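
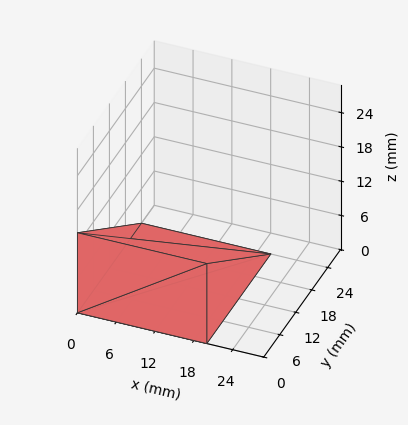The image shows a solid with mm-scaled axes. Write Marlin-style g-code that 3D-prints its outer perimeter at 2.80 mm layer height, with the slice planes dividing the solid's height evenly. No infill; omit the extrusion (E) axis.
Reading the render: the shape is a wedge (ramp): 20 × 24 mm base, rising to 14 mm along the y=0 edge and sloping linearly to z=0 at y=24 (dimensions read to the nearest mm from the axis ticks). For the g-code, the solid's height is divided into equal slices at the stated Δz and each level perimeter traced with G1 moves after a G0 lift.

; perimeter-only toolpath
G21 ; units = mm
G90 ; absolute positioning
G28 ; home
; layer 1
G0 Z2.80
G0 X0.00 Y0.00
G1 X20.00 Y0.00
G1 X20.00 Y19.20
G1 X0.00 Y19.20
G1 X0.00 Y0.00
; layer 2
G0 Z5.60
G0 X0.00 Y0.00
G1 X20.00 Y0.00
G1 X20.00 Y14.40
G1 X0.00 Y14.40
G1 X0.00 Y0.00
; layer 3
G0 Z8.40
G0 X0.00 Y0.00
G1 X20.00 Y0.00
G1 X20.00 Y9.60
G1 X0.00 Y9.60
G1 X0.00 Y0.00
; layer 4
G0 Z11.20
G0 X0.00 Y0.00
G1 X20.00 Y0.00
G1 X20.00 Y4.80
G1 X0.00 Y4.80
G1 X0.00 Y0.00
M2 ; end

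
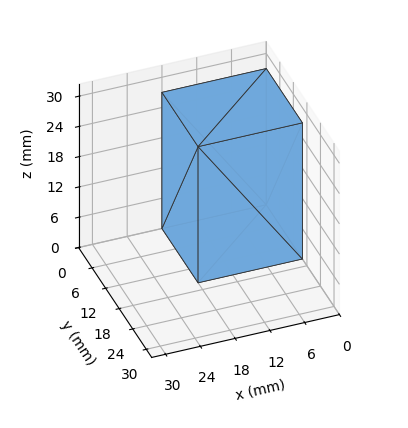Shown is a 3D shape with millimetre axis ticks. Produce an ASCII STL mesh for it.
Reading the render: the shape is a rectangular box, roughly 18 × 16 mm footprint and 27 mm tall (dimensions read to the nearest mm from the axis ticks). For the STL, each face is triangulated and given an outward normal.

solid part
  facet normal 0.0000 0.0000 -1.0000
    outer loop
      vertex 18.00 16.00 0.00
      vertex 18.00 0.00 0.00
      vertex 0.00 0.00 0.00
    endloop
  endfacet
  facet normal 0.0000 0.0000 -1.0000
    outer loop
      vertex 0.00 16.00 0.00
      vertex 18.00 16.00 0.00
      vertex 0.00 0.00 0.00
    endloop
  endfacet
  facet normal 0.0000 0.0000 1.0000
    outer loop
      vertex 0.00 0.00 27.00
      vertex 18.00 0.00 27.00
      vertex 18.00 16.00 27.00
    endloop
  endfacet
  facet normal 0.0000 0.0000 1.0000
    outer loop
      vertex 0.00 0.00 27.00
      vertex 18.00 16.00 27.00
      vertex 0.00 16.00 27.00
    endloop
  endfacet
  facet normal 0.0000 -1.0000 0.0000
    outer loop
      vertex 0.00 0.00 0.00
      vertex 18.00 0.00 0.00
      vertex 18.00 0.00 27.00
    endloop
  endfacet
  facet normal 0.0000 -1.0000 0.0000
    outer loop
      vertex 0.00 0.00 0.00
      vertex 18.00 0.00 27.00
      vertex 0.00 0.00 27.00
    endloop
  endfacet
  facet normal 0.0000 1.0000 0.0000
    outer loop
      vertex 18.00 16.00 27.00
      vertex 18.00 16.00 0.00
      vertex 0.00 16.00 0.00
    endloop
  endfacet
  facet normal 0.0000 1.0000 0.0000
    outer loop
      vertex 0.00 16.00 27.00
      vertex 18.00 16.00 27.00
      vertex 0.00 16.00 0.00
    endloop
  endfacet
  facet normal -1.0000 0.0000 0.0000
    outer loop
      vertex 0.00 16.00 27.00
      vertex 0.00 16.00 0.00
      vertex 0.00 0.00 0.00
    endloop
  endfacet
  facet normal -1.0000 0.0000 0.0000
    outer loop
      vertex 0.00 0.00 27.00
      vertex 0.00 16.00 27.00
      vertex 0.00 0.00 0.00
    endloop
  endfacet
  facet normal 1.0000 0.0000 0.0000
    outer loop
      vertex 18.00 0.00 0.00
      vertex 18.00 16.00 0.00
      vertex 18.00 16.00 27.00
    endloop
  endfacet
  facet normal 1.0000 0.0000 0.0000
    outer loop
      vertex 18.00 0.00 0.00
      vertex 18.00 16.00 27.00
      vertex 18.00 0.00 27.00
    endloop
  endfacet
endsolid part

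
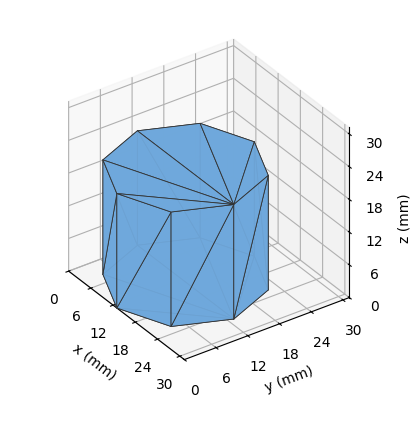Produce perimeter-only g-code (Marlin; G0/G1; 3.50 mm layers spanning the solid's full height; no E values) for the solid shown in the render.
Reading the render: the shape is a regular 8-sided prism (a cylinder approximated with 8 flat sides), circumscribed radius ≈ 13 mm, height ≈ 21 mm (dimensions read to the nearest mm from the axis ticks). For the g-code, the solid's height is divided into equal slices at the stated Δz and each level perimeter traced with G1 moves after a G0 lift.

; perimeter-only toolpath
G21 ; units = mm
G90 ; absolute positioning
G28 ; home
; layer 1
G0 Z3.50
G0 X26.00 Y13.00
G1 X22.19 Y22.19
G1 X13.00 Y26.00
G1 X3.81 Y22.19
G1 X0.00 Y13.00
G1 X3.81 Y3.81
G1 X13.00 Y0.00
G1 X22.19 Y3.81
G1 X26.00 Y13.00
; layer 2
G0 Z7.00
G0 X26.00 Y13.00
G1 X22.19 Y22.19
G1 X13.00 Y26.00
G1 X3.81 Y22.19
G1 X0.00 Y13.00
G1 X3.81 Y3.81
G1 X13.00 Y0.00
G1 X22.19 Y3.81
G1 X26.00 Y13.00
; layer 3
G0 Z10.50
G0 X26.00 Y13.00
G1 X22.19 Y22.19
G1 X13.00 Y26.00
G1 X3.81 Y22.19
G1 X0.00 Y13.00
G1 X3.81 Y3.81
G1 X13.00 Y0.00
G1 X22.19 Y3.81
G1 X26.00 Y13.00
; layer 4
G0 Z14.00
G0 X26.00 Y13.00
G1 X22.19 Y22.19
G1 X13.00 Y26.00
G1 X3.81 Y22.19
G1 X0.00 Y13.00
G1 X3.81 Y3.81
G1 X13.00 Y0.00
G1 X22.19 Y3.81
G1 X26.00 Y13.00
; layer 5
G0 Z17.50
G0 X26.00 Y13.00
G1 X22.19 Y22.19
G1 X13.00 Y26.00
G1 X3.81 Y22.19
G1 X0.00 Y13.00
G1 X3.81 Y3.81
G1 X13.00 Y0.00
G1 X22.19 Y3.81
G1 X26.00 Y13.00
; layer 6
G0 Z21.00
G0 X26.00 Y13.00
G1 X22.19 Y22.19
G1 X13.00 Y26.00
G1 X3.81 Y22.19
G1 X0.00 Y13.00
G1 X3.81 Y3.81
G1 X13.00 Y0.00
G1 X22.19 Y3.81
G1 X26.00 Y13.00
M2 ; end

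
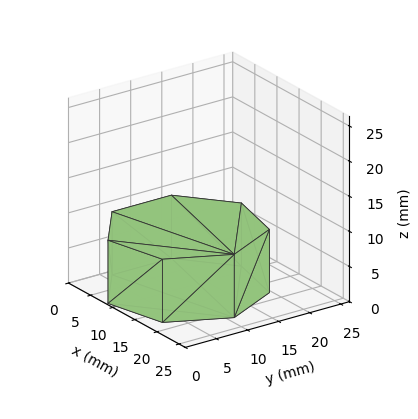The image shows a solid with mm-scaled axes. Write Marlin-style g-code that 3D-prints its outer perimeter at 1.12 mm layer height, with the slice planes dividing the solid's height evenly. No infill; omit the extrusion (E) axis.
Reading the render: the shape is a regular 7-sided prism (a cylinder approximated with 7 flat sides), circumscribed radius ≈ 11 mm, height ≈ 9 mm (dimensions read to the nearest mm from the axis ticks). For the g-code, the solid's height is divided into equal slices at the stated Δz and each level perimeter traced with G1 moves after a G0 lift.

; perimeter-only toolpath
G21 ; units = mm
G90 ; absolute positioning
G28 ; home
; layer 1
G0 Z1.12
G0 X22.00 Y11.00
G1 X17.86 Y19.60
G1 X8.55 Y21.72
G1 X1.09 Y15.77
G1 X1.09 Y6.23
G1 X8.55 Y0.28
G1 X17.86 Y2.40
G1 X22.00 Y11.00
; layer 2
G0 Z2.25
G0 X22.00 Y11.00
G1 X17.86 Y19.60
G1 X8.55 Y21.72
G1 X1.09 Y15.77
G1 X1.09 Y6.23
G1 X8.55 Y0.28
G1 X17.86 Y2.40
G1 X22.00 Y11.00
; layer 3
G0 Z3.38
G0 X22.00 Y11.00
G1 X17.86 Y19.60
G1 X8.55 Y21.72
G1 X1.09 Y15.77
G1 X1.09 Y6.23
G1 X8.55 Y0.28
G1 X17.86 Y2.40
G1 X22.00 Y11.00
; layer 4
G0 Z4.50
G0 X22.00 Y11.00
G1 X17.86 Y19.60
G1 X8.55 Y21.72
G1 X1.09 Y15.77
G1 X1.09 Y6.23
G1 X8.55 Y0.28
G1 X17.86 Y2.40
G1 X22.00 Y11.00
; layer 5
G0 Z5.62
G0 X22.00 Y11.00
G1 X17.86 Y19.60
G1 X8.55 Y21.72
G1 X1.09 Y15.77
G1 X1.09 Y6.23
G1 X8.55 Y0.28
G1 X17.86 Y2.40
G1 X22.00 Y11.00
; layer 6
G0 Z6.75
G0 X22.00 Y11.00
G1 X17.86 Y19.60
G1 X8.55 Y21.72
G1 X1.09 Y15.77
G1 X1.09 Y6.23
G1 X8.55 Y0.28
G1 X17.86 Y2.40
G1 X22.00 Y11.00
; layer 7
G0 Z7.88
G0 X22.00 Y11.00
G1 X17.86 Y19.60
G1 X8.55 Y21.72
G1 X1.09 Y15.77
G1 X1.09 Y6.23
G1 X8.55 Y0.28
G1 X17.86 Y2.40
G1 X22.00 Y11.00
; layer 8
G0 Z9.00
G0 X22.00 Y11.00
G1 X17.86 Y19.60
G1 X8.55 Y21.72
G1 X1.09 Y15.77
G1 X1.09 Y6.23
G1 X8.55 Y0.28
G1 X17.86 Y2.40
G1 X22.00 Y11.00
M2 ; end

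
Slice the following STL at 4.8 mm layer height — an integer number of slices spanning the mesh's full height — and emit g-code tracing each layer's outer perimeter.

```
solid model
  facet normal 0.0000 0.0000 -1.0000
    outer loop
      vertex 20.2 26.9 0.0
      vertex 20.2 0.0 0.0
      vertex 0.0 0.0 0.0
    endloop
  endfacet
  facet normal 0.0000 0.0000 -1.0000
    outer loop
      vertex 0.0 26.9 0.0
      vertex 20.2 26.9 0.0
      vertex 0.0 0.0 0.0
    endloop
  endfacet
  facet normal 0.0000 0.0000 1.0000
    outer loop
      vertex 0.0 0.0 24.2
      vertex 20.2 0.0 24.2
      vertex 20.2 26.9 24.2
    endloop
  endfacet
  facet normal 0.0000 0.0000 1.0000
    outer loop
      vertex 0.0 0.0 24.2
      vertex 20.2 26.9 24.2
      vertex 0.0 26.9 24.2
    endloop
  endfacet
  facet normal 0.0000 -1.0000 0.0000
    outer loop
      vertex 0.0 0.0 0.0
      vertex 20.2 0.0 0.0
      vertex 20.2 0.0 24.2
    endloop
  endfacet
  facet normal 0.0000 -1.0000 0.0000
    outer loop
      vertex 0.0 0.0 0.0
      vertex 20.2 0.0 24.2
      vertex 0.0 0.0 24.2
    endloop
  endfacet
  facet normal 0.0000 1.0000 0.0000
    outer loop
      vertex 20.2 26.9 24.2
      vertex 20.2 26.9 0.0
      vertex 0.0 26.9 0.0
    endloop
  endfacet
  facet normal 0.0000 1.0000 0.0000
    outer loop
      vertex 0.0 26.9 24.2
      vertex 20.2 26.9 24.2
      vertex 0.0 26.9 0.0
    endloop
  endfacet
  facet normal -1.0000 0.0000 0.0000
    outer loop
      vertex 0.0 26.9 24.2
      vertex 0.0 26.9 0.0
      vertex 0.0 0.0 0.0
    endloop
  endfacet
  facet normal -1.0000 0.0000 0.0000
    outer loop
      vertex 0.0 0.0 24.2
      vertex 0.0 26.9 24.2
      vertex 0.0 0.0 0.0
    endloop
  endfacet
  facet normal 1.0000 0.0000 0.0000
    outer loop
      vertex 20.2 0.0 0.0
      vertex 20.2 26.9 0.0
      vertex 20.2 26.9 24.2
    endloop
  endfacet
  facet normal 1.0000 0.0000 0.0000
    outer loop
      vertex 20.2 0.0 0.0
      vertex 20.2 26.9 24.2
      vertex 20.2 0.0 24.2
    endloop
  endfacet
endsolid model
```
; perimeter-only toolpath
G21 ; units = mm
G90 ; absolute positioning
G28 ; home
; layer 1
G0 Z4.8
G0 X0.0 Y0.0
G1 X20.2 Y0.0
G1 X20.2 Y26.9
G1 X0.0 Y26.9
G1 X0.0 Y0.0
; layer 2
G0 Z9.7
G0 X0.0 Y0.0
G1 X20.2 Y0.0
G1 X20.2 Y26.9
G1 X0.0 Y26.9
G1 X0.0 Y0.0
; layer 3
G0 Z14.5
G0 X0.0 Y0.0
G1 X20.2 Y0.0
G1 X20.2 Y26.9
G1 X0.0 Y26.9
G1 X0.0 Y0.0
; layer 4
G0 Z19.4
G0 X0.0 Y0.0
G1 X20.2 Y0.0
G1 X20.2 Y26.9
G1 X0.0 Y26.9
G1 X0.0 Y0.0
; layer 5
G0 Z24.2
G0 X0.0 Y0.0
G1 X20.2 Y0.0
G1 X20.2 Y26.9
G1 X0.0 Y26.9
G1 X0.0 Y0.0
M2 ; end

The solid is a rectangular box, roughly 20.2 × 26.9 mm footprint and 24.2 mm tall. Slicing at Δz = 4.8 mm — 5 equal slices spanning the solid's height, so layer i sits at z = i·h/5 — gives 5 non-empty perimeters. Each is a 4-segment closed polygon; G0 lifts to the layer z and rapids to the start vertex, then G1 traces the edges.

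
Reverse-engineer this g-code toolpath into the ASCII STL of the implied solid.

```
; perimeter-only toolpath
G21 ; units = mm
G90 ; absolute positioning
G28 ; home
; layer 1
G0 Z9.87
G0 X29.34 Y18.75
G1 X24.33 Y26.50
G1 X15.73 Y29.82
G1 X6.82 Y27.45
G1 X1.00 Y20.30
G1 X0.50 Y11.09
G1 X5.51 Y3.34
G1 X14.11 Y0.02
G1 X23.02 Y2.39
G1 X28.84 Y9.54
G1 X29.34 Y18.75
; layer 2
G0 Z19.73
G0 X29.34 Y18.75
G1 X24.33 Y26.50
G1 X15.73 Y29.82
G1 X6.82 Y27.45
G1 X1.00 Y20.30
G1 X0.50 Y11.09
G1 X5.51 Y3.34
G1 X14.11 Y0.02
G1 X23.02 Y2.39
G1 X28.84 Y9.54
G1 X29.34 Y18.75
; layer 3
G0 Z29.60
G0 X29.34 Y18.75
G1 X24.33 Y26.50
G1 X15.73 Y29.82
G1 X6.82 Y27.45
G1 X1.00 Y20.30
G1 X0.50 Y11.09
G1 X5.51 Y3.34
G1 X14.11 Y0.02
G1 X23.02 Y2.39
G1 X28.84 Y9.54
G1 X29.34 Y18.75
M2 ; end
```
solid part
  facet normal 0.0000 0.0000 -1.0000
    outer loop
      vertex 15.73 29.82 0.00
      vertex 24.33 26.50 0.00
      vertex 29.34 18.75 0.00
    endloop
  endfacet
  facet normal 0.0000 0.0000 -1.0000
    outer loop
      vertex 6.82 27.45 0.00
      vertex 15.73 29.82 0.00
      vertex 29.34 18.75 0.00
    endloop
  endfacet
  facet normal 0.0000 0.0000 -1.0000
    outer loop
      vertex 1.00 20.30 0.00
      vertex 6.82 27.45 0.00
      vertex 29.34 18.75 0.00
    endloop
  endfacet
  facet normal 0.0000 0.0000 -1.0000
    outer loop
      vertex 0.50 11.09 0.00
      vertex 1.00 20.30 0.00
      vertex 29.34 18.75 0.00
    endloop
  endfacet
  facet normal 0.0000 0.0000 -1.0000
    outer loop
      vertex 5.51 3.34 0.00
      vertex 0.50 11.09 0.00
      vertex 29.34 18.75 0.00
    endloop
  endfacet
  facet normal 0.0000 0.0000 -1.0000
    outer loop
      vertex 14.11 0.02 0.00
      vertex 5.51 3.34 0.00
      vertex 29.34 18.75 0.00
    endloop
  endfacet
  facet normal 0.0000 0.0000 -1.0000
    outer loop
      vertex 23.02 2.39 0.00
      vertex 14.11 0.02 0.00
      vertex 29.34 18.75 0.00
    endloop
  endfacet
  facet normal 0.0000 0.0000 -1.0000
    outer loop
      vertex 28.84 9.54 0.00
      vertex 23.02 2.39 0.00
      vertex 29.34 18.75 0.00
    endloop
  endfacet
  facet normal 0.0000 0.0000 1.0000
    outer loop
      vertex 29.34 18.75 29.60
      vertex 24.33 26.50 29.60
      vertex 15.73 29.82 29.60
    endloop
  endfacet
  facet normal 0.0000 0.0000 1.0000
    outer loop
      vertex 29.34 18.75 29.60
      vertex 15.73 29.82 29.60
      vertex 6.82 27.45 29.60
    endloop
  endfacet
  facet normal 0.0000 0.0000 1.0000
    outer loop
      vertex 29.34 18.75 29.60
      vertex 6.82 27.45 29.60
      vertex 1.00 20.30 29.60
    endloop
  endfacet
  facet normal 0.0000 0.0000 1.0000
    outer loop
      vertex 29.34 18.75 29.60
      vertex 1.00 20.30 29.60
      vertex 0.50 11.09 29.60
    endloop
  endfacet
  facet normal 0.0000 0.0000 1.0000
    outer loop
      vertex 29.34 18.75 29.60
      vertex 0.50 11.09 29.60
      vertex 5.51 3.34 29.60
    endloop
  endfacet
  facet normal 0.0000 0.0000 1.0000
    outer loop
      vertex 29.34 18.75 29.60
      vertex 5.51 3.34 29.60
      vertex 14.11 0.02 29.60
    endloop
  endfacet
  facet normal 0.0000 0.0000 1.0000
    outer loop
      vertex 29.34 18.75 29.60
      vertex 14.11 0.02 29.60
      vertex 23.02 2.39 29.60
    endloop
  endfacet
  facet normal 0.0000 0.0000 1.0000
    outer loop
      vertex 29.34 18.75 29.60
      vertex 23.02 2.39 29.60
      vertex 28.84 9.54 29.60
    endloop
  endfacet
  facet normal 0.8398 0.5429 0.0000
    outer loop
      vertex 29.34 18.75 0.00
      vertex 24.33 26.50 0.00
      vertex 24.33 26.50 29.60
    endloop
  endfacet
  facet normal 0.8398 0.5429 0.0000
    outer loop
      vertex 29.34 18.75 0.00
      vertex 24.33 26.50 29.60
      vertex 29.34 18.75 29.60
    endloop
  endfacet
  facet normal 0.3601 0.9329 0.0000
    outer loop
      vertex 24.33 26.50 0.00
      vertex 15.73 29.82 0.00
      vertex 15.73 29.82 29.60
    endloop
  endfacet
  facet normal 0.3601 0.9329 0.0000
    outer loop
      vertex 24.33 26.50 0.00
      vertex 15.73 29.82 29.60
      vertex 24.33 26.50 29.60
    endloop
  endfacet
  facet normal -0.2571 0.9664 0.0000
    outer loop
      vertex 15.73 29.82 0.00
      vertex 6.82 27.45 0.00
      vertex 6.82 27.45 29.60
    endloop
  endfacet
  facet normal -0.2571 0.9664 0.0000
    outer loop
      vertex 15.73 29.82 0.00
      vertex 6.82 27.45 29.60
      vertex 15.73 29.82 29.60
    endloop
  endfacet
  facet normal -0.7755 0.6313 0.0000
    outer loop
      vertex 6.82 27.45 0.00
      vertex 1.00 20.30 0.00
      vertex 1.00 20.30 29.60
    endloop
  endfacet
  facet normal -0.7755 0.6313 0.0000
    outer loop
      vertex 6.82 27.45 0.00
      vertex 1.00 20.30 29.60
      vertex 6.82 27.45 29.60
    endloop
  endfacet
  facet normal -0.9985 0.0542 0.0000
    outer loop
      vertex 1.00 20.30 0.00
      vertex 0.50 11.09 0.00
      vertex 0.50 11.09 29.60
    endloop
  endfacet
  facet normal -0.9985 0.0542 0.0000
    outer loop
      vertex 1.00 20.30 0.00
      vertex 0.50 11.09 29.60
      vertex 1.00 20.30 29.60
    endloop
  endfacet
  facet normal -0.8398 -0.5429 0.0000
    outer loop
      vertex 0.50 11.09 0.00
      vertex 5.51 3.34 0.00
      vertex 5.51 3.34 29.60
    endloop
  endfacet
  facet normal -0.8398 -0.5429 0.0000
    outer loop
      vertex 0.50 11.09 0.00
      vertex 5.51 3.34 29.60
      vertex 0.50 11.09 29.60
    endloop
  endfacet
  facet normal -0.3601 -0.9329 0.0000
    outer loop
      vertex 5.51 3.34 0.00
      vertex 14.11 0.02 0.00
      vertex 14.11 0.02 29.60
    endloop
  endfacet
  facet normal -0.3601 -0.9329 0.0000
    outer loop
      vertex 5.51 3.34 0.00
      vertex 14.11 0.02 29.60
      vertex 5.51 3.34 29.60
    endloop
  endfacet
  facet normal 0.2571 -0.9664 0.0000
    outer loop
      vertex 14.11 0.02 0.00
      vertex 23.02 2.39 0.00
      vertex 23.02 2.39 29.60
    endloop
  endfacet
  facet normal 0.2571 -0.9664 0.0000
    outer loop
      vertex 14.11 0.02 0.00
      vertex 23.02 2.39 29.60
      vertex 14.11 0.02 29.60
    endloop
  endfacet
  facet normal 0.7755 -0.6313 0.0000
    outer loop
      vertex 23.02 2.39 0.00
      vertex 28.84 9.54 0.00
      vertex 28.84 9.54 29.60
    endloop
  endfacet
  facet normal 0.7755 -0.6313 0.0000
    outer loop
      vertex 23.02 2.39 0.00
      vertex 28.84 9.54 29.60
      vertex 23.02 2.39 29.60
    endloop
  endfacet
  facet normal 0.9985 -0.0542 0.0000
    outer loop
      vertex 28.84 9.54 0.00
      vertex 29.34 18.75 0.00
      vertex 29.34 18.75 29.60
    endloop
  endfacet
  facet normal 0.9985 -0.0542 0.0000
    outer loop
      vertex 28.84 9.54 0.00
      vertex 29.34 18.75 29.60
      vertex 28.84 9.54 29.60
    endloop
  endfacet
endsolid part

The G0 Z moves step by Δz≈9.87 mm. Every layer's G1 loop is the same polygon, so the solid is a straight extrusion of it from z=0 to z≈29.6. Closing with flat bottom and top caps and triangulating gives 36 facets — a regular 10-sided prism (a cylinder approximated with 10 flat sides), circumscribed radius ≈ 14.9 mm, height ≈ 29.6 mm.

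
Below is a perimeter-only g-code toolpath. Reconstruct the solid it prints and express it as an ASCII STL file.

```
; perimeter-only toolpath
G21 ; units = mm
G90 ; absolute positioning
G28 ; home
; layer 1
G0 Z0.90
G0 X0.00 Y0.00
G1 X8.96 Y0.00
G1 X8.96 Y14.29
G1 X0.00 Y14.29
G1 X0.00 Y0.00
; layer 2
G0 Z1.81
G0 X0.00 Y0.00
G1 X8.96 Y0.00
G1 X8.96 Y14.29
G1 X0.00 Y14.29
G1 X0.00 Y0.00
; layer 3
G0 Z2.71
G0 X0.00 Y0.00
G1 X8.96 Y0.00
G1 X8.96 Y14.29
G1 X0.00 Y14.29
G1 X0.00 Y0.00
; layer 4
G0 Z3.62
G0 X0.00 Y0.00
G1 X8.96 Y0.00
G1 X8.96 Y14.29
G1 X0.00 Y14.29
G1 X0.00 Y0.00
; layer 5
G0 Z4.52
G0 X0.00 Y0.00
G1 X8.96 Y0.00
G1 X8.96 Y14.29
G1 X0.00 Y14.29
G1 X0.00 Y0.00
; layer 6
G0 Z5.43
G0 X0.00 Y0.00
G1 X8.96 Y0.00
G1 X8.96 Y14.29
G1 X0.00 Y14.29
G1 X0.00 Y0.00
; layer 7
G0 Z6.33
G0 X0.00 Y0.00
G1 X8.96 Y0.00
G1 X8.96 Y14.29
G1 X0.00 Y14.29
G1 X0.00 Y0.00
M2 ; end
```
solid part
  facet normal 0.0000 0.0000 -1.0000
    outer loop
      vertex 8.96 14.29 0.00
      vertex 8.96 0.00 0.00
      vertex 0.00 0.00 0.00
    endloop
  endfacet
  facet normal 0.0000 0.0000 -1.0000
    outer loop
      vertex 0.00 14.29 0.00
      vertex 8.96 14.29 0.00
      vertex 0.00 0.00 0.00
    endloop
  endfacet
  facet normal 0.0000 0.0000 1.0000
    outer loop
      vertex 0.00 0.00 6.33
      vertex 8.96 0.00 6.33
      vertex 8.96 14.29 6.33
    endloop
  endfacet
  facet normal 0.0000 0.0000 1.0000
    outer loop
      vertex 0.00 0.00 6.33
      vertex 8.96 14.29 6.33
      vertex 0.00 14.29 6.33
    endloop
  endfacet
  facet normal 0.0000 -1.0000 0.0000
    outer loop
      vertex 0.00 0.00 0.00
      vertex 8.96 0.00 0.00
      vertex 8.96 0.00 6.33
    endloop
  endfacet
  facet normal 0.0000 -1.0000 0.0000
    outer loop
      vertex 0.00 0.00 0.00
      vertex 8.96 0.00 6.33
      vertex 0.00 0.00 6.33
    endloop
  endfacet
  facet normal 0.0000 1.0000 0.0000
    outer loop
      vertex 8.96 14.29 6.33
      vertex 8.96 14.29 0.00
      vertex 0.00 14.29 0.00
    endloop
  endfacet
  facet normal 0.0000 1.0000 0.0000
    outer loop
      vertex 0.00 14.29 6.33
      vertex 8.96 14.29 6.33
      vertex 0.00 14.29 0.00
    endloop
  endfacet
  facet normal -1.0000 0.0000 0.0000
    outer loop
      vertex 0.00 14.29 6.33
      vertex 0.00 14.29 0.00
      vertex 0.00 0.00 0.00
    endloop
  endfacet
  facet normal -1.0000 0.0000 0.0000
    outer loop
      vertex 0.00 0.00 6.33
      vertex 0.00 14.29 6.33
      vertex 0.00 0.00 0.00
    endloop
  endfacet
  facet normal 1.0000 0.0000 0.0000
    outer loop
      vertex 8.96 0.00 0.00
      vertex 8.96 14.29 0.00
      vertex 8.96 14.29 6.33
    endloop
  endfacet
  facet normal 1.0000 0.0000 0.0000
    outer loop
      vertex 8.96 0.00 0.00
      vertex 8.96 14.29 6.33
      vertex 8.96 0.00 6.33
    endloop
  endfacet
endsolid part

The G0 Z moves step by Δz≈0.90 mm. Every layer's G1 loop is the same polygon, so the solid is a straight extrusion of it from z=0 to z≈6.33. Closing with flat bottom and top caps and triangulating gives 12 facets — a rectangular box, roughly 8.96 × 14.3 mm footprint and 6.33 mm tall.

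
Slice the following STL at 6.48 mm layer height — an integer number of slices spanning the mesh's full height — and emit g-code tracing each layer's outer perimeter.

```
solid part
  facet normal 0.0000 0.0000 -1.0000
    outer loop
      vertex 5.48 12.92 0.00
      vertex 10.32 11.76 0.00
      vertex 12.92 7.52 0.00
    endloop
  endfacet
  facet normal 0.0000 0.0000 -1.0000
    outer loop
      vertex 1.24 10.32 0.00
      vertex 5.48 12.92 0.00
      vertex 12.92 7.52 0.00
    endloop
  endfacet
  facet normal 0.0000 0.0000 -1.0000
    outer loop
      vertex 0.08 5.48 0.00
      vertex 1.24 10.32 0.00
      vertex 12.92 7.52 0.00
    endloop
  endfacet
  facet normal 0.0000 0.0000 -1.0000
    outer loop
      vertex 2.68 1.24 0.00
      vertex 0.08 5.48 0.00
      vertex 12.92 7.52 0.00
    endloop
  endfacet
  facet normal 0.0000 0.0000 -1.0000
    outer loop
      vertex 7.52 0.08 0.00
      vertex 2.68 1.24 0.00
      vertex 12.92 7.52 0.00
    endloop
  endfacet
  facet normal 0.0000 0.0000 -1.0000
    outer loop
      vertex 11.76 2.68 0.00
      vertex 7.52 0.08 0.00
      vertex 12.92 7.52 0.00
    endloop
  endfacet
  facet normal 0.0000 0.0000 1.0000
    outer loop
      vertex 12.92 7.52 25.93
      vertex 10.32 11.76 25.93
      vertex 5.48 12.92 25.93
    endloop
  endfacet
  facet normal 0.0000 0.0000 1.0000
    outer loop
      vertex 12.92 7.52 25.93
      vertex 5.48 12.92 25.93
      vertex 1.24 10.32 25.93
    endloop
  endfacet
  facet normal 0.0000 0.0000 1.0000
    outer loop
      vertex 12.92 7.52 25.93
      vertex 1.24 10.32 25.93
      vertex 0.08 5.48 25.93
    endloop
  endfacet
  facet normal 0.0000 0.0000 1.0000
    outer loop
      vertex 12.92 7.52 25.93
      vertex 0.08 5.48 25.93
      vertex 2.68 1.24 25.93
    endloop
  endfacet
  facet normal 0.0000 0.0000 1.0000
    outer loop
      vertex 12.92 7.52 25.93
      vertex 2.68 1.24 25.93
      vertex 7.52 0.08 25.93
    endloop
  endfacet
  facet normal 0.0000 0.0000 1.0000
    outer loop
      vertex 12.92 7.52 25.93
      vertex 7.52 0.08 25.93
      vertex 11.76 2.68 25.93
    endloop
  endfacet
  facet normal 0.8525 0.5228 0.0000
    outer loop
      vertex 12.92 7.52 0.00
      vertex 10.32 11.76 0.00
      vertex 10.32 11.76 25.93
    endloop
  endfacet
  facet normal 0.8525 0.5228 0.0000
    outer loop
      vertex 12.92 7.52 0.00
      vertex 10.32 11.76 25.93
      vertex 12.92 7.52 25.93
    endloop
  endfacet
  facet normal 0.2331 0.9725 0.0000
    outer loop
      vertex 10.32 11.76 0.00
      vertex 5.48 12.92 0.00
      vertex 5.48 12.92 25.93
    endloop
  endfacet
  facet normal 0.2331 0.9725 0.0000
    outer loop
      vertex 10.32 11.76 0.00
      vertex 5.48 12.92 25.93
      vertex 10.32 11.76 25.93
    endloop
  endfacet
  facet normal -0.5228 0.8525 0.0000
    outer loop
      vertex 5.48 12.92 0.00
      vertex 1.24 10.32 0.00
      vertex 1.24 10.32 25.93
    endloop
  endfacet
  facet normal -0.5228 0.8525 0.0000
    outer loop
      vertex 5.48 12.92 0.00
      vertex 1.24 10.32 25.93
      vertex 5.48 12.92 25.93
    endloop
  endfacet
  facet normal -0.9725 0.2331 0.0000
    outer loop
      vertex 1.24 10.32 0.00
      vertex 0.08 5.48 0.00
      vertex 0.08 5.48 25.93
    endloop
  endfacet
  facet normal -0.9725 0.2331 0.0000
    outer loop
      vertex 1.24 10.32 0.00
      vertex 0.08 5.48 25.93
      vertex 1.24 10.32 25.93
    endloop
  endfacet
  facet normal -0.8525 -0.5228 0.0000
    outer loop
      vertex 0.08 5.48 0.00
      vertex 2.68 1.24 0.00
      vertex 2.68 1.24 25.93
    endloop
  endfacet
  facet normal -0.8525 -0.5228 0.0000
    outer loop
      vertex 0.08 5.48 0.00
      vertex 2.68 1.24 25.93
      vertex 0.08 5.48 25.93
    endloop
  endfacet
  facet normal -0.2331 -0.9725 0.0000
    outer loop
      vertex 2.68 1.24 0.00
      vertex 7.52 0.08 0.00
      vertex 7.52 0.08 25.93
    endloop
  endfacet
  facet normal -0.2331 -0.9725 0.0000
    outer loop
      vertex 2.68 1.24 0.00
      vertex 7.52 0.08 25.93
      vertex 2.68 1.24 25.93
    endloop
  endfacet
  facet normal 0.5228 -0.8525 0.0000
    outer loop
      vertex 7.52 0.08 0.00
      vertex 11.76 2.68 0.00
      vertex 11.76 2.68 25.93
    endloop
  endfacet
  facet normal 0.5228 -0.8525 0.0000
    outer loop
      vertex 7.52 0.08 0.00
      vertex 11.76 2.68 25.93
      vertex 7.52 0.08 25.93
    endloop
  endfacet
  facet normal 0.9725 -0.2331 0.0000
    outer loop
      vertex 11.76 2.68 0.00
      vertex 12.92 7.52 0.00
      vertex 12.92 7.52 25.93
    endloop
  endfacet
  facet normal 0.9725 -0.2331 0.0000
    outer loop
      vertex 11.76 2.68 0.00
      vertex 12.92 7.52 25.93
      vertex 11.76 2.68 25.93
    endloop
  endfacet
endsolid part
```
; perimeter-only toolpath
G21 ; units = mm
G90 ; absolute positioning
G28 ; home
; layer 1
G0 Z6.48
G0 X12.92 Y7.52
G1 X10.32 Y11.76
G1 X5.48 Y12.92
G1 X1.24 Y10.32
G1 X0.08 Y5.48
G1 X2.68 Y1.24
G1 X7.52 Y0.08
G1 X11.76 Y2.68
G1 X12.92 Y7.52
; layer 2
G0 Z12.96
G0 X12.92 Y7.52
G1 X10.32 Y11.76
G1 X5.48 Y12.92
G1 X1.24 Y10.32
G1 X0.08 Y5.48
G1 X2.68 Y1.24
G1 X7.52 Y0.08
G1 X11.76 Y2.68
G1 X12.92 Y7.52
; layer 3
G0 Z19.45
G0 X12.92 Y7.52
G1 X10.32 Y11.76
G1 X5.48 Y12.92
G1 X1.24 Y10.32
G1 X0.08 Y5.48
G1 X2.68 Y1.24
G1 X7.52 Y0.08
G1 X11.76 Y2.68
G1 X12.92 Y7.52
; layer 4
G0 Z25.93
G0 X12.92 Y7.52
G1 X10.32 Y11.76
G1 X5.48 Y12.92
G1 X1.24 Y10.32
G1 X0.08 Y5.48
G1 X2.68 Y1.24
G1 X7.52 Y0.08
G1 X11.76 Y2.68
G1 X12.92 Y7.52
M2 ; end

The solid is a regular 8-sided prism (a cylinder approximated with 8 flat sides), circumscribed radius ≈ 6.5 mm, height ≈ 25.9 mm. Slicing at Δz = 6.48 mm — 4 equal slices spanning the solid's height, so layer i sits at z = i·h/4 — gives 4 non-empty perimeters. Each is a 8-segment closed polygon; G0 lifts to the layer z and rapids to the start vertex, then G1 traces the edges.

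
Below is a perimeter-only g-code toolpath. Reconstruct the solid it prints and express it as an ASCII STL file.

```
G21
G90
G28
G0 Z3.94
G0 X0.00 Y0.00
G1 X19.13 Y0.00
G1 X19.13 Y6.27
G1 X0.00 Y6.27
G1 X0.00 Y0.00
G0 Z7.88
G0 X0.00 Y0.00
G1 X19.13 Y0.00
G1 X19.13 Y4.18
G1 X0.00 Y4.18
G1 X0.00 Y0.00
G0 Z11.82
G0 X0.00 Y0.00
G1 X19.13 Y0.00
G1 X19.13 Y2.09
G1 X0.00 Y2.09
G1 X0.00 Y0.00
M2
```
solid part
  facet normal 0.0000 0.0000 -1.0000
    outer loop
      vertex 19.13 8.36 0.00
      vertex 19.13 0.00 0.00
      vertex 0.00 0.00 0.00
    endloop
  endfacet
  facet normal 0.0000 0.0000 -1.0000
    outer loop
      vertex 0.00 8.36 0.00
      vertex 19.13 8.36 0.00
      vertex 0.00 0.00 0.00
    endloop
  endfacet
  facet normal 0.0000 -1.0000 0.0000
    outer loop
      vertex 0.00 0.00 0.00
      vertex 19.13 0.00 0.00
      vertex 19.13 0.00 15.76
    endloop
  endfacet
  facet normal 0.0000 -1.0000 0.0000
    outer loop
      vertex 0.00 0.00 0.00
      vertex 19.13 0.00 15.76
      vertex 0.00 0.00 15.76
    endloop
  endfacet
  facet normal 0.0000 0.8834 0.4686
    outer loop
      vertex 0.00 0.00 15.76
      vertex 19.13 0.00 15.76
      vertex 19.13 8.36 0.00
    endloop
  endfacet
  facet normal 0.0000 0.8834 0.4686
    outer loop
      vertex 0.00 0.00 15.76
      vertex 19.13 8.36 0.00
      vertex 0.00 8.36 0.00
    endloop
  endfacet
  facet normal -1.0000 0.0000 0.0000
    outer loop
      vertex 0.00 0.00 15.76
      vertex 0.00 8.36 0.00
      vertex 0.00 0.00 0.00
    endloop
  endfacet
  facet normal 1.0000 0.0000 0.0000
    outer loop
      vertex 19.13 0.00 0.00
      vertex 19.13 8.36 0.00
      vertex 19.13 0.00 15.76
    endloop
  endfacet
endsolid part

The G0 Z moves step by Δz≈3.94 mm. The G1 loops shrink linearly with z, so the solid tapers from its base footprint up to z≈15.8. Closing with a flat bottom cap and the tapered top and triangulating gives 8 facets — a wedge (ramp): 19.1 × 8.36 mm base, rising to 15.8 mm along the y=0 edge and sloping linearly to z=0 at y=8.36.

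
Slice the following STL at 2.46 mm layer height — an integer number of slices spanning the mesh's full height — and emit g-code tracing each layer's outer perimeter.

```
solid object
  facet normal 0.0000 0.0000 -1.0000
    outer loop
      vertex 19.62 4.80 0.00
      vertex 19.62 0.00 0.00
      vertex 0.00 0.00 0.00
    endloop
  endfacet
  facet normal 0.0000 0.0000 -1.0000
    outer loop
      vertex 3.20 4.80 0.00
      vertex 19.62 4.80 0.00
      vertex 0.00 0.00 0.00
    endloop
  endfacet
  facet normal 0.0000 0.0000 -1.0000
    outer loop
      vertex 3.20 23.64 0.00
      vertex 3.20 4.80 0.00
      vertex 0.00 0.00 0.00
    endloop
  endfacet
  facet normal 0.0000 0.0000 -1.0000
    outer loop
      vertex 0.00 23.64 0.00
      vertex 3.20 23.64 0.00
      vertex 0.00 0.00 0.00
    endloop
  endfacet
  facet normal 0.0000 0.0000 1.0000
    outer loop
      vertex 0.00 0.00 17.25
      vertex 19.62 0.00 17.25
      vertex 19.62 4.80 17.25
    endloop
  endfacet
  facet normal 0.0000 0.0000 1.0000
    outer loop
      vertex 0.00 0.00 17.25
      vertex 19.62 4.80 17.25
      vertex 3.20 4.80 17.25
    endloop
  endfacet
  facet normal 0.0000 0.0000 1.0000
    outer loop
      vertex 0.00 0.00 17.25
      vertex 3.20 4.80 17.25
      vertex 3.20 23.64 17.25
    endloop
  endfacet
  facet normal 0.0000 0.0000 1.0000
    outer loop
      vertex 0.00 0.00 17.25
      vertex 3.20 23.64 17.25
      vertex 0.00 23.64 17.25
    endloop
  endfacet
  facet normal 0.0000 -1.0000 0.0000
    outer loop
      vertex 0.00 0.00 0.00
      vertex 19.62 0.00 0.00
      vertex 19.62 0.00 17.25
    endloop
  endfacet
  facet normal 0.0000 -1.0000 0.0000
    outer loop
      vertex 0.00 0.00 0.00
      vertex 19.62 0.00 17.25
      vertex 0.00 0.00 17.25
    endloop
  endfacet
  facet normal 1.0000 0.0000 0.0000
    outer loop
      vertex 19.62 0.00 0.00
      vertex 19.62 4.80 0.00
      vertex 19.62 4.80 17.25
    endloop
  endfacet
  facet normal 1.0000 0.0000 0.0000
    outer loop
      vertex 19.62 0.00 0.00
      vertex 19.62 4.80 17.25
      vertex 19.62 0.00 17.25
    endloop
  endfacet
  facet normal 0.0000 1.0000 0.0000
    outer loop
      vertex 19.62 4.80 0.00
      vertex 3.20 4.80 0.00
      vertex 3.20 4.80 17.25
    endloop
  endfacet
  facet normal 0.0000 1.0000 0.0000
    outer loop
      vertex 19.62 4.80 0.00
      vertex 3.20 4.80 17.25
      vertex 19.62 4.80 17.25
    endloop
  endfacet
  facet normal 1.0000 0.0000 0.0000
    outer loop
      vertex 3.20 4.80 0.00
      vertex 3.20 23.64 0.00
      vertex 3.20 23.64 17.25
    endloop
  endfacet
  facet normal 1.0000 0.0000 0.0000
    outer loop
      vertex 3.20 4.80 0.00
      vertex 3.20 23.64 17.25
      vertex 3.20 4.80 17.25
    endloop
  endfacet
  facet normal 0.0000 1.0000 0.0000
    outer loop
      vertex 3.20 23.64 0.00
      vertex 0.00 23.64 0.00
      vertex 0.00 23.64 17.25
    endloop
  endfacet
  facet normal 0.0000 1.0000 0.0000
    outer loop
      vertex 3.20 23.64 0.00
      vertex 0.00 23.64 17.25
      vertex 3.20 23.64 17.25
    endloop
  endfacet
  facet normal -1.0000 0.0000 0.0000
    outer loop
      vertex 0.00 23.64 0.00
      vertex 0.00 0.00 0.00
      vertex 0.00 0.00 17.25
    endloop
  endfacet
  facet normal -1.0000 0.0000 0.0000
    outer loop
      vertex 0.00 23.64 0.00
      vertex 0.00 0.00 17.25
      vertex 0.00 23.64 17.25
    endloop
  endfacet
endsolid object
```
; perimeter-only toolpath
G21 ; units = mm
G90 ; absolute positioning
G28 ; home
; layer 1
G0 Z2.46
G0 X0.00 Y0.00
G1 X19.62 Y0.00
G1 X19.62 Y4.80
G1 X3.20 Y4.80
G1 X3.20 Y23.64
G1 X0.00 Y23.64
G1 X0.00 Y0.00
; layer 2
G0 Z4.93
G0 X0.00 Y0.00
G1 X19.62 Y0.00
G1 X19.62 Y4.80
G1 X3.20 Y4.80
G1 X3.20 Y23.64
G1 X0.00 Y23.64
G1 X0.00 Y0.00
; layer 3
G0 Z7.39
G0 X0.00 Y0.00
G1 X19.62 Y0.00
G1 X19.62 Y4.80
G1 X3.20 Y4.80
G1 X3.20 Y23.64
G1 X0.00 Y23.64
G1 X0.00 Y0.00
; layer 4
G0 Z9.86
G0 X0.00 Y0.00
G1 X19.62 Y0.00
G1 X19.62 Y4.80
G1 X3.20 Y4.80
G1 X3.20 Y23.64
G1 X0.00 Y23.64
G1 X0.00 Y0.00
; layer 5
G0 Z12.32
G0 X0.00 Y0.00
G1 X19.62 Y0.00
G1 X19.62 Y4.80
G1 X3.20 Y4.80
G1 X3.20 Y23.64
G1 X0.00 Y23.64
G1 X0.00 Y0.00
; layer 6
G0 Z14.79
G0 X0.00 Y0.00
G1 X19.62 Y0.00
G1 X19.62 Y4.80
G1 X3.20 Y4.80
G1 X3.20 Y23.64
G1 X0.00 Y23.64
G1 X0.00 Y0.00
; layer 7
G0 Z17.25
G0 X0.00 Y0.00
G1 X19.62 Y0.00
G1 X19.62 Y4.80
G1 X3.20 Y4.80
G1 X3.20 Y23.64
G1 X0.00 Y23.64
G1 X0.00 Y0.00
M2 ; end

The solid is an L-shaped prism: outer 19.6 × 23.6 mm, arm thicknesses ≈ 4.8 mm (horizontal) and 3.2 mm (vertical), extruded 17.2 mm in z. Slicing at Δz = 2.46 mm — 7 equal slices spanning the solid's height, so layer i sits at z = i·h/7 — gives 7 non-empty perimeters. Each is a 6-segment closed polygon; G0 lifts to the layer z and rapids to the start vertex, then G1 traces the edges.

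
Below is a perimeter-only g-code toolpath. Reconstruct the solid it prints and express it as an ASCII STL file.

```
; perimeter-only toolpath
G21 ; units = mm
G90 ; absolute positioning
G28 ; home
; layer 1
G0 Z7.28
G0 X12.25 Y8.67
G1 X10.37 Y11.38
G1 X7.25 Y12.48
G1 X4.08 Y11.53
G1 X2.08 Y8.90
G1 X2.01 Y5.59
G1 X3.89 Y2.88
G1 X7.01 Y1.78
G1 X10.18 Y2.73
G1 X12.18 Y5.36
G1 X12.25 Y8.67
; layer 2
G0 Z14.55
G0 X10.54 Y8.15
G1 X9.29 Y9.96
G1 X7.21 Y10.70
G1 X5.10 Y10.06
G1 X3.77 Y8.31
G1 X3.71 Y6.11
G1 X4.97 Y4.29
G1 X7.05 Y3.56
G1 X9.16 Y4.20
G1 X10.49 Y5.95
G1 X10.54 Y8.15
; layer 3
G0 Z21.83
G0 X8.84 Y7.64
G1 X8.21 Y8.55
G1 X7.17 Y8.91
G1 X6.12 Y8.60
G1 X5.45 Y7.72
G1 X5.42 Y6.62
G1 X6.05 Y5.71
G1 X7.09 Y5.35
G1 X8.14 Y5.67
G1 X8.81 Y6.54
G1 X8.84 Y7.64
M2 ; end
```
solid part
  facet normal 0.0000 0.0000 -1.0000
    outer loop
      vertex 7.29 14.26 0.00
      vertex 11.45 12.80 0.00
      vertex 13.96 9.18 0.00
    endloop
  endfacet
  facet normal 0.0000 0.0000 -1.0000
    outer loop
      vertex 3.07 12.99 0.00
      vertex 7.29 14.26 0.00
      vertex 13.96 9.18 0.00
    endloop
  endfacet
  facet normal 0.0000 0.0000 -1.0000
    outer loop
      vertex 0.40 9.49 0.00
      vertex 3.07 12.99 0.00
      vertex 13.96 9.18 0.00
    endloop
  endfacet
  facet normal 0.0000 0.0000 -1.0000
    outer loop
      vertex 0.30 5.08 0.00
      vertex 0.40 9.49 0.00
      vertex 13.96 9.18 0.00
    endloop
  endfacet
  facet normal 0.0000 0.0000 -1.0000
    outer loop
      vertex 2.81 1.46 0.00
      vertex 0.30 5.08 0.00
      vertex 13.96 9.18 0.00
    endloop
  endfacet
  facet normal 0.0000 0.0000 -1.0000
    outer loop
      vertex 6.97 0.00 0.00
      vertex 2.81 1.46 0.00
      vertex 13.96 9.18 0.00
    endloop
  endfacet
  facet normal 0.0000 0.0000 -1.0000
    outer loop
      vertex 11.19 1.27 0.00
      vertex 6.97 0.00 0.00
      vertex 13.96 9.18 0.00
    endloop
  endfacet
  facet normal 0.0000 0.0000 -1.0000
    outer loop
      vertex 13.86 4.77 0.00
      vertex 11.19 1.27 0.00
      vertex 13.96 9.18 0.00
    endloop
  endfacet
  facet normal 0.8004 0.5549 0.2269
    outer loop
      vertex 13.96 9.18 0.00
      vertex 11.45 12.80 0.00
      vertex 7.13 7.13 29.11
    endloop
  endfacet
  facet normal 0.3225 0.9190 0.2269
    outer loop
      vertex 11.45 12.80 0.00
      vertex 7.29 14.26 0.00
      vertex 7.13 7.13 29.11
    endloop
  endfacet
  facet normal -0.2807 0.9326 0.2269
    outer loop
      vertex 7.29 14.26 0.00
      vertex 3.07 12.99 0.00
      vertex 7.13 7.13 29.11
    endloop
  endfacet
  facet normal -0.7743 0.5907 0.2269
    outer loop
      vertex 3.07 12.99 0.00
      vertex 0.40 9.49 0.00
      vertex 7.13 7.13 29.11
    endloop
  endfacet
  facet normal -0.9737 0.0221 0.2269
    outer loop
      vertex 0.40 9.49 0.00
      vertex 0.30 5.08 0.00
      vertex 7.13 7.13 29.11
    endloop
  endfacet
  facet normal -0.8004 -0.5549 0.2269
    outer loop
      vertex 0.30 5.08 0.00
      vertex 2.81 1.46 0.00
      vertex 7.13 7.13 29.11
    endloop
  endfacet
  facet normal -0.3225 -0.9190 0.2269
    outer loop
      vertex 2.81 1.46 0.00
      vertex 6.97 0.00 0.00
      vertex 7.13 7.13 29.11
    endloop
  endfacet
  facet normal 0.2807 -0.9326 0.2269
    outer loop
      vertex 6.97 0.00 0.00
      vertex 11.19 1.27 0.00
      vertex 7.13 7.13 29.11
    endloop
  endfacet
  facet normal 0.7743 -0.5907 0.2269
    outer loop
      vertex 11.19 1.27 0.00
      vertex 13.86 4.77 0.00
      vertex 7.13 7.13 29.11
    endloop
  endfacet
  facet normal 0.9737 -0.0221 0.2269
    outer loop
      vertex 13.86 4.77 0.00
      vertex 13.96 9.18 0.00
      vertex 7.13 7.13 29.11
    endloop
  endfacet
endsolid part

The G0 Z moves step by Δz≈7.28 mm. The G1 loops shrink linearly with z, so the solid tapers from its base footprint up to z≈29.1. Closing with a flat bottom cap and the tapered top and triangulating gives 18 facets — a regular 10-sided pyramid, base circumscribed radius ≈ 7.13 mm, apex at z ≈ 29.1 mm.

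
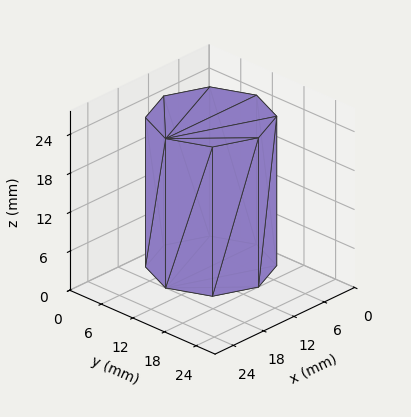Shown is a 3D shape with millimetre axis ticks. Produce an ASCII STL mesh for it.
Reading the render: the shape is a regular 8-sided prism (a cylinder approximated with 8 flat sides), circumscribed radius ≈ 9 mm, height ≈ 23 mm (dimensions read to the nearest mm from the axis ticks). For the STL, each face is triangulated and given an outward normal.

solid part
  facet normal 0.0000 0.0000 -1.0000
    outer loop
      vertex 9.00 18.00 0.00
      vertex 15.36 15.36 0.00
      vertex 18.00 9.00 0.00
    endloop
  endfacet
  facet normal 0.0000 0.0000 -1.0000
    outer loop
      vertex 2.64 15.36 0.00
      vertex 9.00 18.00 0.00
      vertex 18.00 9.00 0.00
    endloop
  endfacet
  facet normal 0.0000 0.0000 -1.0000
    outer loop
      vertex 0.00 9.00 0.00
      vertex 2.64 15.36 0.00
      vertex 18.00 9.00 0.00
    endloop
  endfacet
  facet normal 0.0000 0.0000 -1.0000
    outer loop
      vertex 2.64 2.64 0.00
      vertex 0.00 9.00 0.00
      vertex 18.00 9.00 0.00
    endloop
  endfacet
  facet normal 0.0000 0.0000 -1.0000
    outer loop
      vertex 9.00 0.00 0.00
      vertex 2.64 2.64 0.00
      vertex 18.00 9.00 0.00
    endloop
  endfacet
  facet normal 0.0000 0.0000 -1.0000
    outer loop
      vertex 15.36 2.64 0.00
      vertex 9.00 0.00 0.00
      vertex 18.00 9.00 0.00
    endloop
  endfacet
  facet normal 0.0000 0.0000 1.0000
    outer loop
      vertex 18.00 9.00 23.00
      vertex 15.36 15.36 23.00
      vertex 9.00 18.00 23.00
    endloop
  endfacet
  facet normal 0.0000 0.0000 1.0000
    outer loop
      vertex 18.00 9.00 23.00
      vertex 9.00 18.00 23.00
      vertex 2.64 15.36 23.00
    endloop
  endfacet
  facet normal 0.0000 0.0000 1.0000
    outer loop
      vertex 18.00 9.00 23.00
      vertex 2.64 15.36 23.00
      vertex 0.00 9.00 23.00
    endloop
  endfacet
  facet normal 0.0000 0.0000 1.0000
    outer loop
      vertex 18.00 9.00 23.00
      vertex 0.00 9.00 23.00
      vertex 2.64 2.64 23.00
    endloop
  endfacet
  facet normal 0.0000 0.0000 1.0000
    outer loop
      vertex 18.00 9.00 23.00
      vertex 2.64 2.64 23.00
      vertex 9.00 0.00 23.00
    endloop
  endfacet
  facet normal 0.0000 0.0000 1.0000
    outer loop
      vertex 18.00 9.00 23.00
      vertex 9.00 0.00 23.00
      vertex 15.36 2.64 23.00
    endloop
  endfacet
  facet normal 0.9236 0.3834 0.0000
    outer loop
      vertex 18.00 9.00 0.00
      vertex 15.36 15.36 0.00
      vertex 15.36 15.36 23.00
    endloop
  endfacet
  facet normal 0.9236 0.3834 0.0000
    outer loop
      vertex 18.00 9.00 0.00
      vertex 15.36 15.36 23.00
      vertex 18.00 9.00 23.00
    endloop
  endfacet
  facet normal 0.3834 0.9236 0.0000
    outer loop
      vertex 15.36 15.36 0.00
      vertex 9.00 18.00 0.00
      vertex 9.00 18.00 23.00
    endloop
  endfacet
  facet normal 0.3834 0.9236 0.0000
    outer loop
      vertex 15.36 15.36 0.00
      vertex 9.00 18.00 23.00
      vertex 15.36 15.36 23.00
    endloop
  endfacet
  facet normal -0.3834 0.9236 0.0000
    outer loop
      vertex 9.00 18.00 0.00
      vertex 2.64 15.36 0.00
      vertex 2.64 15.36 23.00
    endloop
  endfacet
  facet normal -0.3834 0.9236 0.0000
    outer loop
      vertex 9.00 18.00 0.00
      vertex 2.64 15.36 23.00
      vertex 9.00 18.00 23.00
    endloop
  endfacet
  facet normal -0.9236 0.3834 0.0000
    outer loop
      vertex 2.64 15.36 0.00
      vertex 0.00 9.00 0.00
      vertex 0.00 9.00 23.00
    endloop
  endfacet
  facet normal -0.9236 0.3834 0.0000
    outer loop
      vertex 2.64 15.36 0.00
      vertex 0.00 9.00 23.00
      vertex 2.64 15.36 23.00
    endloop
  endfacet
  facet normal -0.9236 -0.3834 0.0000
    outer loop
      vertex 0.00 9.00 0.00
      vertex 2.64 2.64 0.00
      vertex 2.64 2.64 23.00
    endloop
  endfacet
  facet normal -0.9236 -0.3834 0.0000
    outer loop
      vertex 0.00 9.00 0.00
      vertex 2.64 2.64 23.00
      vertex 0.00 9.00 23.00
    endloop
  endfacet
  facet normal -0.3834 -0.9236 0.0000
    outer loop
      vertex 2.64 2.64 0.00
      vertex 9.00 0.00 0.00
      vertex 9.00 0.00 23.00
    endloop
  endfacet
  facet normal -0.3834 -0.9236 0.0000
    outer loop
      vertex 2.64 2.64 0.00
      vertex 9.00 0.00 23.00
      vertex 2.64 2.64 23.00
    endloop
  endfacet
  facet normal 0.3834 -0.9236 0.0000
    outer loop
      vertex 9.00 0.00 0.00
      vertex 15.36 2.64 0.00
      vertex 15.36 2.64 23.00
    endloop
  endfacet
  facet normal 0.3834 -0.9236 0.0000
    outer loop
      vertex 9.00 0.00 0.00
      vertex 15.36 2.64 23.00
      vertex 9.00 0.00 23.00
    endloop
  endfacet
  facet normal 0.9236 -0.3834 0.0000
    outer loop
      vertex 15.36 2.64 0.00
      vertex 18.00 9.00 0.00
      vertex 18.00 9.00 23.00
    endloop
  endfacet
  facet normal 0.9236 -0.3834 0.0000
    outer loop
      vertex 15.36 2.64 0.00
      vertex 18.00 9.00 23.00
      vertex 15.36 2.64 23.00
    endloop
  endfacet
endsolid part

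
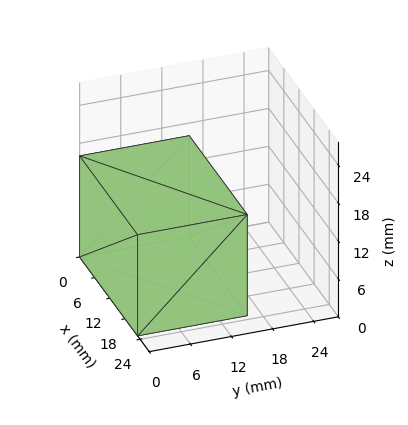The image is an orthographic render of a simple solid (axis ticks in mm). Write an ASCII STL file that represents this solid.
Reading the render: the shape is a rectangular box, roughly 23 × 16 mm footprint and 16 mm tall (dimensions read to the nearest mm from the axis ticks). For the STL, each face is triangulated and given an outward normal.

solid part
  facet normal 0.0000 0.0000 -1.0000
    outer loop
      vertex 23.0 16.0 0.0
      vertex 23.0 0.0 0.0
      vertex 0.0 0.0 0.0
    endloop
  endfacet
  facet normal 0.0000 0.0000 -1.0000
    outer loop
      vertex 0.0 16.0 0.0
      vertex 23.0 16.0 0.0
      vertex 0.0 0.0 0.0
    endloop
  endfacet
  facet normal 0.0000 0.0000 1.0000
    outer loop
      vertex 0.0 0.0 16.0
      vertex 23.0 0.0 16.0
      vertex 23.0 16.0 16.0
    endloop
  endfacet
  facet normal 0.0000 0.0000 1.0000
    outer loop
      vertex 0.0 0.0 16.0
      vertex 23.0 16.0 16.0
      vertex 0.0 16.0 16.0
    endloop
  endfacet
  facet normal 0.0000 -1.0000 0.0000
    outer loop
      vertex 0.0 0.0 0.0
      vertex 23.0 0.0 0.0
      vertex 23.0 0.0 16.0
    endloop
  endfacet
  facet normal 0.0000 -1.0000 0.0000
    outer loop
      vertex 0.0 0.0 0.0
      vertex 23.0 0.0 16.0
      vertex 0.0 0.0 16.0
    endloop
  endfacet
  facet normal 0.0000 1.0000 0.0000
    outer loop
      vertex 23.0 16.0 16.0
      vertex 23.0 16.0 0.0
      vertex 0.0 16.0 0.0
    endloop
  endfacet
  facet normal 0.0000 1.0000 0.0000
    outer loop
      vertex 0.0 16.0 16.0
      vertex 23.0 16.0 16.0
      vertex 0.0 16.0 0.0
    endloop
  endfacet
  facet normal -1.0000 0.0000 0.0000
    outer loop
      vertex 0.0 16.0 16.0
      vertex 0.0 16.0 0.0
      vertex 0.0 0.0 0.0
    endloop
  endfacet
  facet normal -1.0000 0.0000 0.0000
    outer loop
      vertex 0.0 0.0 16.0
      vertex 0.0 16.0 16.0
      vertex 0.0 0.0 0.0
    endloop
  endfacet
  facet normal 1.0000 0.0000 0.0000
    outer loop
      vertex 23.0 0.0 0.0
      vertex 23.0 16.0 0.0
      vertex 23.0 16.0 16.0
    endloop
  endfacet
  facet normal 1.0000 0.0000 0.0000
    outer loop
      vertex 23.0 0.0 0.0
      vertex 23.0 16.0 16.0
      vertex 23.0 0.0 16.0
    endloop
  endfacet
endsolid part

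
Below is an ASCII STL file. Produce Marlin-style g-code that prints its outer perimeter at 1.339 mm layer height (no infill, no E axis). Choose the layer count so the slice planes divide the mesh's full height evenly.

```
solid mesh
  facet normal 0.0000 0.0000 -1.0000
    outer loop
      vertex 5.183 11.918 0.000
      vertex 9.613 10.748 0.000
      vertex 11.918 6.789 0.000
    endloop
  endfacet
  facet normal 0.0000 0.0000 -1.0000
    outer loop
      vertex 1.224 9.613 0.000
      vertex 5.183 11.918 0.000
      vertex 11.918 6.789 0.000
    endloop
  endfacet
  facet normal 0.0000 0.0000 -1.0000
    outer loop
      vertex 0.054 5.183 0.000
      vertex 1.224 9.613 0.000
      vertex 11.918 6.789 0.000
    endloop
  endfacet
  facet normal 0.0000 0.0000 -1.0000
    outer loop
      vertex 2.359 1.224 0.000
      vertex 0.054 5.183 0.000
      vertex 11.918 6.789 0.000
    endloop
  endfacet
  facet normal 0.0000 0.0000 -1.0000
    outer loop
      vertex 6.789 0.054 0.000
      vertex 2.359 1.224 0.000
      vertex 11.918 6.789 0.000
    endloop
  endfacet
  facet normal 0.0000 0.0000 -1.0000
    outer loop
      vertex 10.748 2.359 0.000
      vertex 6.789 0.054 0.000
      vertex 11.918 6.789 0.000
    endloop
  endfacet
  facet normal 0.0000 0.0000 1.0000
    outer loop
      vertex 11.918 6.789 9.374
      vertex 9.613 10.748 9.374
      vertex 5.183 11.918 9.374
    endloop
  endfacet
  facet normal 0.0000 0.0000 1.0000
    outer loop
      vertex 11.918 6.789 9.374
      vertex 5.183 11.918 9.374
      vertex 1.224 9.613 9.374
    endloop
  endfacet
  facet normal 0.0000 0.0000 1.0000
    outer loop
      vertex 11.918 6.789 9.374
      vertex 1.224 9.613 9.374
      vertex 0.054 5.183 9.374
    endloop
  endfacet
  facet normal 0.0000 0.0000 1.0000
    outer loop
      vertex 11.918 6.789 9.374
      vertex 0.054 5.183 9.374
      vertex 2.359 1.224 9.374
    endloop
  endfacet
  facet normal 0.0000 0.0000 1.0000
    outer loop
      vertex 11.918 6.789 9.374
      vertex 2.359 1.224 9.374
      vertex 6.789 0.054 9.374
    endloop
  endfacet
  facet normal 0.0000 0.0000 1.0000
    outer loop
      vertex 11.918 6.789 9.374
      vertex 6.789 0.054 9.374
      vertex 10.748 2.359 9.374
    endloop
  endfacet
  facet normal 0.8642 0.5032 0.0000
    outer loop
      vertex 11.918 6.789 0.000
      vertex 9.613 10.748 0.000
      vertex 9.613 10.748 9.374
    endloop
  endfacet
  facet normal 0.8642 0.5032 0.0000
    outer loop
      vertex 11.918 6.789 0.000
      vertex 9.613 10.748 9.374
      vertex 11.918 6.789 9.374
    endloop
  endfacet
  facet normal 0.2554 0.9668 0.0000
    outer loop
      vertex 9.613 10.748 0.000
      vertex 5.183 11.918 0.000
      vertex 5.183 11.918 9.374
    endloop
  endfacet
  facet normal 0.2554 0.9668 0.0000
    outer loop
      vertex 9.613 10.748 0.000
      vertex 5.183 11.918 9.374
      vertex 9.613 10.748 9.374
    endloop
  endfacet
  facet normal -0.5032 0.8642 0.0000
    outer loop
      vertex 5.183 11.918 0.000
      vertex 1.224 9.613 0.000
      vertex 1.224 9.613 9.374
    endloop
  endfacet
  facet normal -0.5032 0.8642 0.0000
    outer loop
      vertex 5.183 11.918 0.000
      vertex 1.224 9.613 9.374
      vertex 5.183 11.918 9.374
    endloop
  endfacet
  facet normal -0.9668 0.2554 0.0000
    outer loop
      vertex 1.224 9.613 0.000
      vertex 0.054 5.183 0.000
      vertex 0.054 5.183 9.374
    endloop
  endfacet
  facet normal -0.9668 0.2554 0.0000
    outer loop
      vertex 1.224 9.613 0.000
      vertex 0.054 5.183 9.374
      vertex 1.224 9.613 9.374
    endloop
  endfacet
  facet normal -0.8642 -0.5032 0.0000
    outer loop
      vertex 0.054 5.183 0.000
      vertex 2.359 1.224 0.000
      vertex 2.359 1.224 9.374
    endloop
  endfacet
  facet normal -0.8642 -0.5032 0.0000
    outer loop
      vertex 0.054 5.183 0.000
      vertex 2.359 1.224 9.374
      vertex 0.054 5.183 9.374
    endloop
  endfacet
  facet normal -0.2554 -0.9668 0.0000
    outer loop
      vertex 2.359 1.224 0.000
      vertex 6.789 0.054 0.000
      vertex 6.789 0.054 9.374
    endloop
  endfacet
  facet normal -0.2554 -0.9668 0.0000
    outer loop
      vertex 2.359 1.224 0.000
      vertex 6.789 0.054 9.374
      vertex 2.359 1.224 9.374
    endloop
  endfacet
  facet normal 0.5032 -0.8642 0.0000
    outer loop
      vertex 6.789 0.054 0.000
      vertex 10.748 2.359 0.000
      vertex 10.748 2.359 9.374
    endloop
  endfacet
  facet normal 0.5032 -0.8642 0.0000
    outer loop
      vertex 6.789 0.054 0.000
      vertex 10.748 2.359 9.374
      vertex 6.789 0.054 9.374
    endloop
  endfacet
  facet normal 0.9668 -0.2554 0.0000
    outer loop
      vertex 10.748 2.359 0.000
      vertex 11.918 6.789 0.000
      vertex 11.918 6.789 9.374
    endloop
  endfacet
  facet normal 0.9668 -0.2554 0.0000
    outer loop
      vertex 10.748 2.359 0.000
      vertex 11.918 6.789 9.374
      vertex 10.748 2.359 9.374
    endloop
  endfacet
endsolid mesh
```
; perimeter-only toolpath
G21 ; units = mm
G90 ; absolute positioning
G28 ; home
; layer 1
G0 Z1.339
G0 X11.918 Y6.789
G1 X9.613 Y10.748
G1 X5.183 Y11.918
G1 X1.224 Y9.613
G1 X0.054 Y5.183
G1 X2.359 Y1.224
G1 X6.789 Y0.054
G1 X10.748 Y2.359
G1 X11.918 Y6.789
; layer 2
G0 Z2.678
G0 X11.918 Y6.789
G1 X9.613 Y10.748
G1 X5.183 Y11.918
G1 X1.224 Y9.613
G1 X0.054 Y5.183
G1 X2.359 Y1.224
G1 X6.789 Y0.054
G1 X10.748 Y2.359
G1 X11.918 Y6.789
; layer 3
G0 Z4.017
G0 X11.918 Y6.789
G1 X9.613 Y10.748
G1 X5.183 Y11.918
G1 X1.224 Y9.613
G1 X0.054 Y5.183
G1 X2.359 Y1.224
G1 X6.789 Y0.054
G1 X10.748 Y2.359
G1 X11.918 Y6.789
; layer 4
G0 Z5.357
G0 X11.918 Y6.789
G1 X9.613 Y10.748
G1 X5.183 Y11.918
G1 X1.224 Y9.613
G1 X0.054 Y5.183
G1 X2.359 Y1.224
G1 X6.789 Y0.054
G1 X10.748 Y2.359
G1 X11.918 Y6.789
; layer 5
G0 Z6.696
G0 X11.918 Y6.789
G1 X9.613 Y10.748
G1 X5.183 Y11.918
G1 X1.224 Y9.613
G1 X0.054 Y5.183
G1 X2.359 Y1.224
G1 X6.789 Y0.054
G1 X10.748 Y2.359
G1 X11.918 Y6.789
; layer 6
G0 Z8.035
G0 X11.918 Y6.789
G1 X9.613 Y10.748
G1 X5.183 Y11.918
G1 X1.224 Y9.613
G1 X0.054 Y5.183
G1 X2.359 Y1.224
G1 X6.789 Y0.054
G1 X10.748 Y2.359
G1 X11.918 Y6.789
; layer 7
G0 Z9.374
G0 X11.918 Y6.789
G1 X9.613 Y10.748
G1 X5.183 Y11.918
G1 X1.224 Y9.613
G1 X0.054 Y5.183
G1 X2.359 Y1.224
G1 X6.789 Y0.054
G1 X10.748 Y2.359
G1 X11.918 Y6.789
M2 ; end

The solid is a regular 8-sided prism (a cylinder approximated with 8 flat sides), circumscribed radius ≈ 5.99 mm, height ≈ 9.37 mm. Slicing at Δz = 1.339 mm — 7 equal slices spanning the solid's height, so layer i sits at z = i·h/7 — gives 7 non-empty perimeters. Each is a 8-segment closed polygon; G0 lifts to the layer z and rapids to the start vertex, then G1 traces the edges.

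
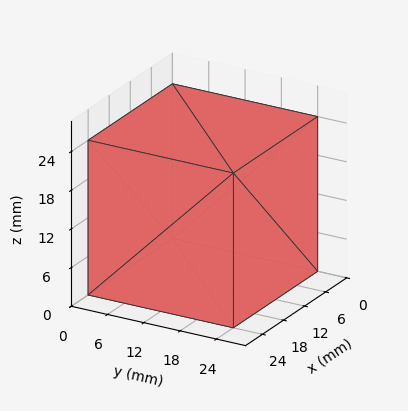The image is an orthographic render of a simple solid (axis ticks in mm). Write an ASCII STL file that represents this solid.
Reading the render: the shape is a rectangular box, roughly 24 × 24 mm footprint and 24 mm tall (dimensions read to the nearest mm from the axis ticks). For the STL, each face is triangulated and given an outward normal.

solid part
  facet normal 0.0000 0.0000 -1.0000
    outer loop
      vertex 24.000 24.000 0.000
      vertex 24.000 0.000 0.000
      vertex 0.000 0.000 0.000
    endloop
  endfacet
  facet normal 0.0000 0.0000 -1.0000
    outer loop
      vertex 0.000 24.000 0.000
      vertex 24.000 24.000 0.000
      vertex 0.000 0.000 0.000
    endloop
  endfacet
  facet normal 0.0000 0.0000 1.0000
    outer loop
      vertex 0.000 0.000 24.000
      vertex 24.000 0.000 24.000
      vertex 24.000 24.000 24.000
    endloop
  endfacet
  facet normal 0.0000 0.0000 1.0000
    outer loop
      vertex 0.000 0.000 24.000
      vertex 24.000 24.000 24.000
      vertex 0.000 24.000 24.000
    endloop
  endfacet
  facet normal 0.0000 -1.0000 0.0000
    outer loop
      vertex 0.000 0.000 0.000
      vertex 24.000 0.000 0.000
      vertex 24.000 0.000 24.000
    endloop
  endfacet
  facet normal 0.0000 -1.0000 0.0000
    outer loop
      vertex 0.000 0.000 0.000
      vertex 24.000 0.000 24.000
      vertex 0.000 0.000 24.000
    endloop
  endfacet
  facet normal 0.0000 1.0000 0.0000
    outer loop
      vertex 24.000 24.000 24.000
      vertex 24.000 24.000 0.000
      vertex 0.000 24.000 0.000
    endloop
  endfacet
  facet normal 0.0000 1.0000 0.0000
    outer loop
      vertex 0.000 24.000 24.000
      vertex 24.000 24.000 24.000
      vertex 0.000 24.000 0.000
    endloop
  endfacet
  facet normal -1.0000 0.0000 0.0000
    outer loop
      vertex 0.000 24.000 24.000
      vertex 0.000 24.000 0.000
      vertex 0.000 0.000 0.000
    endloop
  endfacet
  facet normal -1.0000 0.0000 0.0000
    outer loop
      vertex 0.000 0.000 24.000
      vertex 0.000 24.000 24.000
      vertex 0.000 0.000 0.000
    endloop
  endfacet
  facet normal 1.0000 0.0000 0.0000
    outer loop
      vertex 24.000 0.000 0.000
      vertex 24.000 24.000 0.000
      vertex 24.000 24.000 24.000
    endloop
  endfacet
  facet normal 1.0000 0.0000 0.0000
    outer loop
      vertex 24.000 0.000 0.000
      vertex 24.000 24.000 24.000
      vertex 24.000 0.000 24.000
    endloop
  endfacet
endsolid part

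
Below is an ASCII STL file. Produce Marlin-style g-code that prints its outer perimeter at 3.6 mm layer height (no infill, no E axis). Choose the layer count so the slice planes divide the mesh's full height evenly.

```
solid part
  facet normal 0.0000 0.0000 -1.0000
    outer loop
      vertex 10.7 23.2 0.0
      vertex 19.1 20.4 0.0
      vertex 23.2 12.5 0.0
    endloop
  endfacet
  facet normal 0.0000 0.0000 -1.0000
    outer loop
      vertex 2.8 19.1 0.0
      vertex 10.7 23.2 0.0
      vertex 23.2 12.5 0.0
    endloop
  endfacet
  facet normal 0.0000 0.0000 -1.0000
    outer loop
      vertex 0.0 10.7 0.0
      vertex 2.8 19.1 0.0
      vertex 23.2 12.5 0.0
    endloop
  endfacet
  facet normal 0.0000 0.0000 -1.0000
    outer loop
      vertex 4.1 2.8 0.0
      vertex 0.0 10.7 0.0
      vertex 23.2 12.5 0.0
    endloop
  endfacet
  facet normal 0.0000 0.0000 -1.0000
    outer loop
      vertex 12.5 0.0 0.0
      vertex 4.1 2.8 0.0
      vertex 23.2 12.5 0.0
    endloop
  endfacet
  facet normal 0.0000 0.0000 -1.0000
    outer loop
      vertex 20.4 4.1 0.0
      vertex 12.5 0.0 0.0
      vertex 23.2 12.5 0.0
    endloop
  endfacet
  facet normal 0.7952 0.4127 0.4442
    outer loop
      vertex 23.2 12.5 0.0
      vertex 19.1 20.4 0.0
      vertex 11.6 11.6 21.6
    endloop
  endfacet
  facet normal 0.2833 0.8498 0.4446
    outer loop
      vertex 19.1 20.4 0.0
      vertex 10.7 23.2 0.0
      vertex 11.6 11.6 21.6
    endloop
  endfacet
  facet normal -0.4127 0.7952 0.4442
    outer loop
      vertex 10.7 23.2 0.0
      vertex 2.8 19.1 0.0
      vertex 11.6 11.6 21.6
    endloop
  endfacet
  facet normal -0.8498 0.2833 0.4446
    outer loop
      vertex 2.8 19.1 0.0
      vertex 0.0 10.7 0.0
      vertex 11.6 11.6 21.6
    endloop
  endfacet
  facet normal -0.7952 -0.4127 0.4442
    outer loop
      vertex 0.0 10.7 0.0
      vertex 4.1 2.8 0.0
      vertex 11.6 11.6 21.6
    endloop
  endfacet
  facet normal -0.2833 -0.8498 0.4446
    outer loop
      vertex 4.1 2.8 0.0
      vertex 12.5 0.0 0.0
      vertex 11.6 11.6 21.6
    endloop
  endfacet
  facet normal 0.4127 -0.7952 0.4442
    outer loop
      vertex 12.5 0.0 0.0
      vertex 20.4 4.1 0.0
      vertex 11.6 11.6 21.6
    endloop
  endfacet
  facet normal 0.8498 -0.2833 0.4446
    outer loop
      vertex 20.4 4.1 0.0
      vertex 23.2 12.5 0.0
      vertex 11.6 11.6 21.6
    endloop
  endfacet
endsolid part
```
; perimeter-only toolpath
G21 ; units = mm
G90 ; absolute positioning
G28 ; home
; layer 1
G0 Z3.6
G0 X21.3 Y12.4
G1 X17.9 Y18.9
G1 X10.8 Y21.3
G1 X4.3 Y17.9
G1 X1.9 Y10.8
G1 X5.3 Y4.3
G1 X12.4 Y1.9
G1 X18.9 Y5.3
G1 X21.3 Y12.4
; layer 2
G0 Z7.2
G0 X19.3 Y12.2
G1 X16.6 Y17.5
G1 X11.0 Y19.3
G1 X5.7 Y16.6
G1 X3.9 Y11.0
G1 X6.6 Y5.7
G1 X12.2 Y3.9
G1 X17.5 Y6.6
G1 X19.3 Y12.2
; layer 3
G0 Z10.8
G0 X17.4 Y12.1
G1 X15.4 Y16.0
G1 X11.1 Y17.4
G1 X7.2 Y15.4
G1 X5.8 Y11.1
G1 X7.8 Y7.2
G1 X12.1 Y5.8
G1 X16.0 Y7.8
G1 X17.4 Y12.1
; layer 4
G0 Z14.4
G0 X15.5 Y11.9
G1 X14.1 Y14.5
G1 X11.3 Y15.5
G1 X8.7 Y14.1
G1 X7.7 Y11.3
G1 X9.1 Y8.7
G1 X11.9 Y7.7
G1 X14.5 Y9.1
G1 X15.5 Y11.9
; layer 5
G0 Z18.0
G0 X13.5 Y11.8
G1 X12.9 Y13.1
G1 X11.4 Y13.5
G1 X10.1 Y12.9
G1 X9.7 Y11.4
G1 X10.3 Y10.1
G1 X11.8 Y9.7
G1 X13.1 Y10.3
G1 X13.5 Y11.8
M2 ; end

The solid is a regular 8-sided pyramid, base circumscribed radius ≈ 11.6 mm, apex at z ≈ 21.6 mm. Slicing at Δz = 3.6 mm — 6 equal slices spanning the solid's height, so layer i sits at z = i·h/6 — gives 5 non-empty perimeters. Each is a 8-segment closed polygon; G0 lifts to the layer z and rapids to the start vertex, then G1 traces the edges. The cross-section shrinks linearly with z (the slice at the apex is degenerate and omitted).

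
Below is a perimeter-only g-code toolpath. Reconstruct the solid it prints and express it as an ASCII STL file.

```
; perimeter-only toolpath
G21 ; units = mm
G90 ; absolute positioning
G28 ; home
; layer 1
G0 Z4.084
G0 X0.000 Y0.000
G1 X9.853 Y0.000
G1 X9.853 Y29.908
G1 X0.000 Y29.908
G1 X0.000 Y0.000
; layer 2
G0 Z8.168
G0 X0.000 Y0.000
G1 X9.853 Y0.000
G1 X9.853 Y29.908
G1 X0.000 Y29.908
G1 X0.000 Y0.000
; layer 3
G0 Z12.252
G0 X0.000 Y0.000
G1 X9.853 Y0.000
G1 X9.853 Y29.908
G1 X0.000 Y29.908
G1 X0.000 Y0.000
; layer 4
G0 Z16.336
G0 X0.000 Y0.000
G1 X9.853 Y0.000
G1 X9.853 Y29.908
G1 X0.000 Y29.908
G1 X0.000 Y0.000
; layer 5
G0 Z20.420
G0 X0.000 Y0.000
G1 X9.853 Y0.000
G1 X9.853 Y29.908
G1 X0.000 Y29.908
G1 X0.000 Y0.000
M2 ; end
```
solid part
  facet normal 0.0000 0.0000 -1.0000
    outer loop
      vertex 9.853 29.908 0.000
      vertex 9.853 0.000 0.000
      vertex 0.000 0.000 0.000
    endloop
  endfacet
  facet normal 0.0000 0.0000 -1.0000
    outer loop
      vertex 0.000 29.908 0.000
      vertex 9.853 29.908 0.000
      vertex 0.000 0.000 0.000
    endloop
  endfacet
  facet normal 0.0000 0.0000 1.0000
    outer loop
      vertex 0.000 0.000 20.420
      vertex 9.853 0.000 20.420
      vertex 9.853 29.908 20.420
    endloop
  endfacet
  facet normal 0.0000 0.0000 1.0000
    outer loop
      vertex 0.000 0.000 20.420
      vertex 9.853 29.908 20.420
      vertex 0.000 29.908 20.420
    endloop
  endfacet
  facet normal 0.0000 -1.0000 0.0000
    outer loop
      vertex 0.000 0.000 0.000
      vertex 9.853 0.000 0.000
      vertex 9.853 0.000 20.420
    endloop
  endfacet
  facet normal 0.0000 -1.0000 0.0000
    outer loop
      vertex 0.000 0.000 0.000
      vertex 9.853 0.000 20.420
      vertex 0.000 0.000 20.420
    endloop
  endfacet
  facet normal 0.0000 1.0000 0.0000
    outer loop
      vertex 9.853 29.908 20.420
      vertex 9.853 29.908 0.000
      vertex 0.000 29.908 0.000
    endloop
  endfacet
  facet normal 0.0000 1.0000 0.0000
    outer loop
      vertex 0.000 29.908 20.420
      vertex 9.853 29.908 20.420
      vertex 0.000 29.908 0.000
    endloop
  endfacet
  facet normal -1.0000 0.0000 0.0000
    outer loop
      vertex 0.000 29.908 20.420
      vertex 0.000 29.908 0.000
      vertex 0.000 0.000 0.000
    endloop
  endfacet
  facet normal -1.0000 0.0000 0.0000
    outer loop
      vertex 0.000 0.000 20.420
      vertex 0.000 29.908 20.420
      vertex 0.000 0.000 0.000
    endloop
  endfacet
  facet normal 1.0000 0.0000 0.0000
    outer loop
      vertex 9.853 0.000 0.000
      vertex 9.853 29.908 0.000
      vertex 9.853 29.908 20.420
    endloop
  endfacet
  facet normal 1.0000 0.0000 0.0000
    outer loop
      vertex 9.853 0.000 0.000
      vertex 9.853 29.908 20.420
      vertex 9.853 0.000 20.420
    endloop
  endfacet
endsolid part

The G0 Z moves step by Δz≈4.084 mm. Every layer's G1 loop is the same polygon, so the solid is a straight extrusion of it from z=0 to z≈20.4. Closing with flat bottom and top caps and triangulating gives 12 facets — a rectangular box, roughly 9.85 × 29.9 mm footprint and 20.4 mm tall.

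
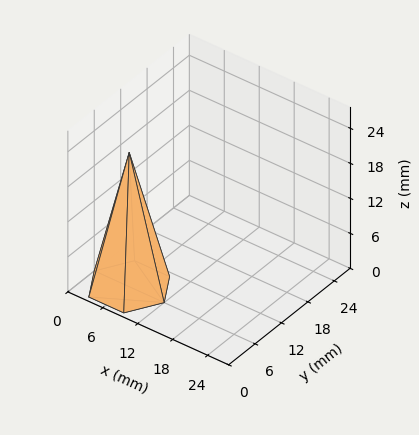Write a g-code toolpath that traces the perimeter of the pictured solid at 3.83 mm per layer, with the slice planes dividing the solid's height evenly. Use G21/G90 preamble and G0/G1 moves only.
Reading the render: the shape is a regular 6-sided pyramid, base circumscribed radius ≈ 6 mm, apex at z ≈ 23 mm (dimensions read to the nearest mm from the axis ticks). For the g-code, the solid's height is divided into equal slices at the stated Δz and each level perimeter traced with G1 moves after a G0 lift.

; perimeter-only toolpath
G21 ; units = mm
G90 ; absolute positioning
G28 ; home
; layer 1
G0 Z3.83
G0 X11.00 Y6.00
G1 X8.50 Y10.33
G1 X3.50 Y10.33
G1 X1.00 Y6.00
G1 X3.50 Y1.67
G1 X8.50 Y1.67
G1 X11.00 Y6.00
; layer 2
G0 Z7.67
G0 X10.00 Y6.00
G1 X8.00 Y9.47
G1 X4.00 Y9.47
G1 X2.00 Y6.00
G1 X4.00 Y2.53
G1 X8.00 Y2.53
G1 X10.00 Y6.00
; layer 3
G0 Z11.50
G0 X9.00 Y6.00
G1 X7.50 Y8.60
G1 X4.50 Y8.60
G1 X3.00 Y6.00
G1 X4.50 Y3.40
G1 X7.50 Y3.40
G1 X9.00 Y6.00
; layer 4
G0 Z15.33
G0 X8.00 Y6.00
G1 X7.00 Y7.73
G1 X5.00 Y7.73
G1 X4.00 Y6.00
G1 X5.00 Y4.27
G1 X7.00 Y4.27
G1 X8.00 Y6.00
; layer 5
G0 Z19.17
G0 X7.00 Y6.00
G1 X6.50 Y6.87
G1 X5.50 Y6.87
G1 X5.00 Y6.00
G1 X5.50 Y5.13
G1 X6.50 Y5.13
G1 X7.00 Y6.00
M2 ; end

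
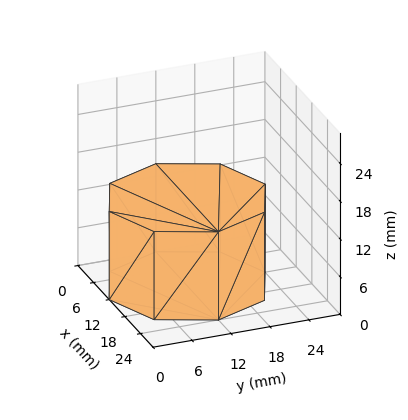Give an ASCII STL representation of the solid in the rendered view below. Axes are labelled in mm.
Reading the render: the shape is a regular 8-sided prism (a cylinder approximated with 8 flat sides), circumscribed radius ≈ 12 mm, height ≈ 14 mm (dimensions read to the nearest mm from the axis ticks). For the STL, each face is triangulated and given an outward normal.

solid part
  facet normal 0.0000 0.0000 -1.0000
    outer loop
      vertex 12.0 24.0 0.0
      vertex 20.5 20.5 0.0
      vertex 24.0 12.0 0.0
    endloop
  endfacet
  facet normal 0.0000 0.0000 -1.0000
    outer loop
      vertex 3.5 20.5 0.0
      vertex 12.0 24.0 0.0
      vertex 24.0 12.0 0.0
    endloop
  endfacet
  facet normal 0.0000 0.0000 -1.0000
    outer loop
      vertex 0.0 12.0 0.0
      vertex 3.5 20.5 0.0
      vertex 24.0 12.0 0.0
    endloop
  endfacet
  facet normal 0.0000 0.0000 -1.0000
    outer loop
      vertex 3.5 3.5 0.0
      vertex 0.0 12.0 0.0
      vertex 24.0 12.0 0.0
    endloop
  endfacet
  facet normal 0.0000 0.0000 -1.0000
    outer loop
      vertex 12.0 0.0 0.0
      vertex 3.5 3.5 0.0
      vertex 24.0 12.0 0.0
    endloop
  endfacet
  facet normal 0.0000 0.0000 -1.0000
    outer loop
      vertex 20.5 3.5 0.0
      vertex 12.0 0.0 0.0
      vertex 24.0 12.0 0.0
    endloop
  endfacet
  facet normal 0.0000 0.0000 1.0000
    outer loop
      vertex 24.0 12.0 14.0
      vertex 20.5 20.5 14.0
      vertex 12.0 24.0 14.0
    endloop
  endfacet
  facet normal 0.0000 0.0000 1.0000
    outer loop
      vertex 24.0 12.0 14.0
      vertex 12.0 24.0 14.0
      vertex 3.5 20.5 14.0
    endloop
  endfacet
  facet normal 0.0000 0.0000 1.0000
    outer loop
      vertex 24.0 12.0 14.0
      vertex 3.5 20.5 14.0
      vertex 0.0 12.0 14.0
    endloop
  endfacet
  facet normal 0.0000 0.0000 1.0000
    outer loop
      vertex 24.0 12.0 14.0
      vertex 0.0 12.0 14.0
      vertex 3.5 3.5 14.0
    endloop
  endfacet
  facet normal 0.0000 0.0000 1.0000
    outer loop
      vertex 24.0 12.0 14.0
      vertex 3.5 3.5 14.0
      vertex 12.0 0.0 14.0
    endloop
  endfacet
  facet normal 0.0000 0.0000 1.0000
    outer loop
      vertex 24.0 12.0 14.0
      vertex 12.0 0.0 14.0
      vertex 20.5 3.5 14.0
    endloop
  endfacet
  facet normal 0.9247 0.3807 0.0000
    outer loop
      vertex 24.0 12.0 0.0
      vertex 20.5 20.5 0.0
      vertex 20.5 20.5 14.0
    endloop
  endfacet
  facet normal 0.9247 0.3807 0.0000
    outer loop
      vertex 24.0 12.0 0.0
      vertex 20.5 20.5 14.0
      vertex 24.0 12.0 14.0
    endloop
  endfacet
  facet normal 0.3807 0.9247 0.0000
    outer loop
      vertex 20.5 20.5 0.0
      vertex 12.0 24.0 0.0
      vertex 12.0 24.0 14.0
    endloop
  endfacet
  facet normal 0.3807 0.9247 0.0000
    outer loop
      vertex 20.5 20.5 0.0
      vertex 12.0 24.0 14.0
      vertex 20.5 20.5 14.0
    endloop
  endfacet
  facet normal -0.3807 0.9247 0.0000
    outer loop
      vertex 12.0 24.0 0.0
      vertex 3.5 20.5 0.0
      vertex 3.5 20.5 14.0
    endloop
  endfacet
  facet normal -0.3807 0.9247 0.0000
    outer loop
      vertex 12.0 24.0 0.0
      vertex 3.5 20.5 14.0
      vertex 12.0 24.0 14.0
    endloop
  endfacet
  facet normal -0.9247 0.3807 0.0000
    outer loop
      vertex 3.5 20.5 0.0
      vertex 0.0 12.0 0.0
      vertex 0.0 12.0 14.0
    endloop
  endfacet
  facet normal -0.9247 0.3807 0.0000
    outer loop
      vertex 3.5 20.5 0.0
      vertex 0.0 12.0 14.0
      vertex 3.5 20.5 14.0
    endloop
  endfacet
  facet normal -0.9247 -0.3807 0.0000
    outer loop
      vertex 0.0 12.0 0.0
      vertex 3.5 3.5 0.0
      vertex 3.5 3.5 14.0
    endloop
  endfacet
  facet normal -0.9247 -0.3807 0.0000
    outer loop
      vertex 0.0 12.0 0.0
      vertex 3.5 3.5 14.0
      vertex 0.0 12.0 14.0
    endloop
  endfacet
  facet normal -0.3807 -0.9247 0.0000
    outer loop
      vertex 3.5 3.5 0.0
      vertex 12.0 0.0 0.0
      vertex 12.0 0.0 14.0
    endloop
  endfacet
  facet normal -0.3807 -0.9247 0.0000
    outer loop
      vertex 3.5 3.5 0.0
      vertex 12.0 0.0 14.0
      vertex 3.5 3.5 14.0
    endloop
  endfacet
  facet normal 0.3807 -0.9247 0.0000
    outer loop
      vertex 12.0 0.0 0.0
      vertex 20.5 3.5 0.0
      vertex 20.5 3.5 14.0
    endloop
  endfacet
  facet normal 0.3807 -0.9247 0.0000
    outer loop
      vertex 12.0 0.0 0.0
      vertex 20.5 3.5 14.0
      vertex 12.0 0.0 14.0
    endloop
  endfacet
  facet normal 0.9247 -0.3807 0.0000
    outer loop
      vertex 20.5 3.5 0.0
      vertex 24.0 12.0 0.0
      vertex 24.0 12.0 14.0
    endloop
  endfacet
  facet normal 0.9247 -0.3807 0.0000
    outer loop
      vertex 20.5 3.5 0.0
      vertex 24.0 12.0 14.0
      vertex 20.5 3.5 14.0
    endloop
  endfacet
endsolid part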